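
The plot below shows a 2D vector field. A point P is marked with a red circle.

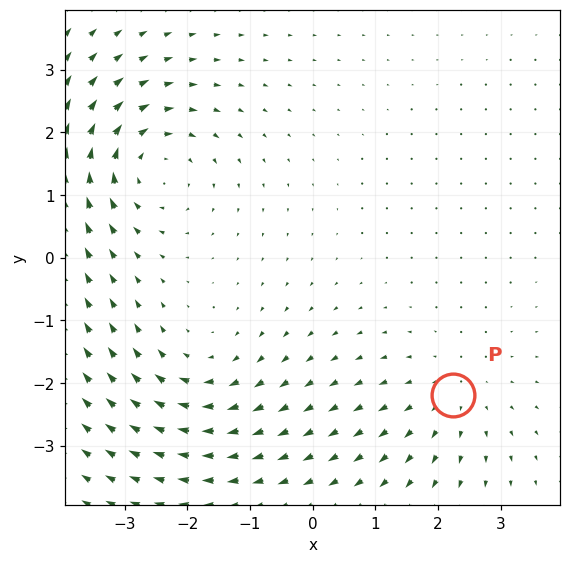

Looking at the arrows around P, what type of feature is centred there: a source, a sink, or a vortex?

At P (2.2, -2.2) the arrows spread outward. Divergence about +3, curl ≈0 — positive divergence with near-zero curl is a source.

source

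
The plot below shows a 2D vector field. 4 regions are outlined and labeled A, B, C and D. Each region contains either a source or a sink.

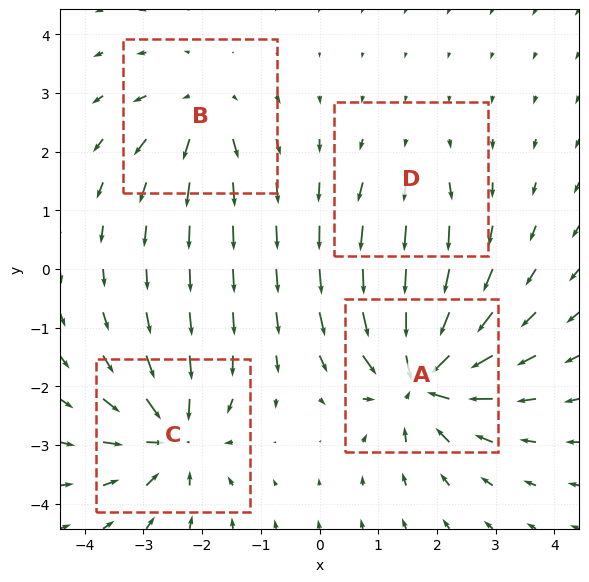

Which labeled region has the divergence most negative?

Divergence at each region's feature centre — A: about -8, B: about +4, C: about -6, D: about +3. Region A is most negative.

A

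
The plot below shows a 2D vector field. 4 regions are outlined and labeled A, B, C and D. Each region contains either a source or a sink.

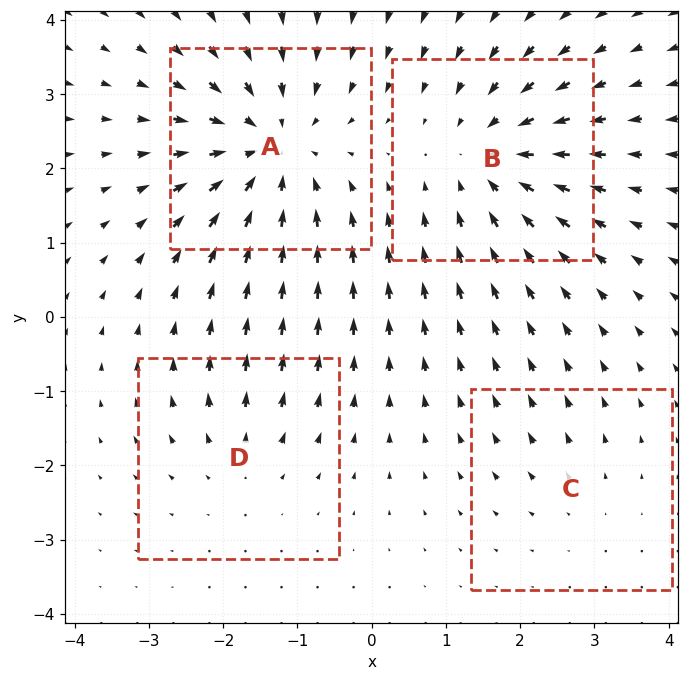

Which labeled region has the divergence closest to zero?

Divergence at each region's feature centre — A: about -6, B: about -5, C: about +2, D: about +3. Region C is closest to zero.

C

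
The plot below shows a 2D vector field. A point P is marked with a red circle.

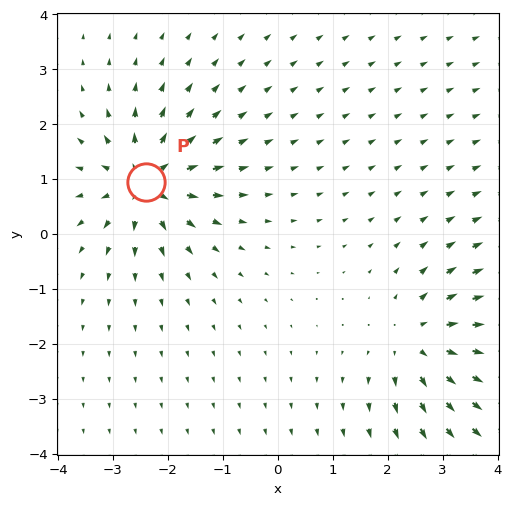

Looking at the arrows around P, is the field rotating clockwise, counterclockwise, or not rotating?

not rotating

Near P at (-2.4, 0.9) the arrows show no circulation. The curl there is ≈0.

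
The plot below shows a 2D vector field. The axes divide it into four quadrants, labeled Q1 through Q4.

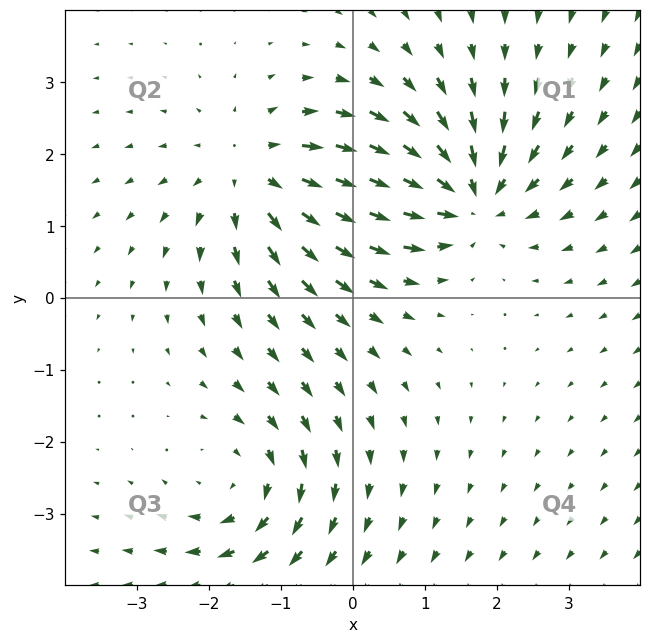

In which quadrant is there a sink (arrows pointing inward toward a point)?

The sink sits at approximately (1.6, 1.4), which lies in quadrant Q1. The divergence there is about -4, negative as expected for a sink.

Q1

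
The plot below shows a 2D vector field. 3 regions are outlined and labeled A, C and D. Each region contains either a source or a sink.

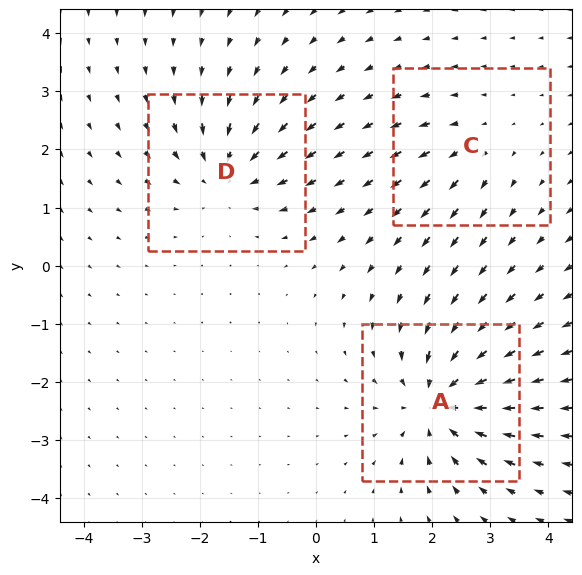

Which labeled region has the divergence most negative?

Divergence at each region's feature centre — A: about -5, C: about +2, D: about -4. Region A is most negative.

A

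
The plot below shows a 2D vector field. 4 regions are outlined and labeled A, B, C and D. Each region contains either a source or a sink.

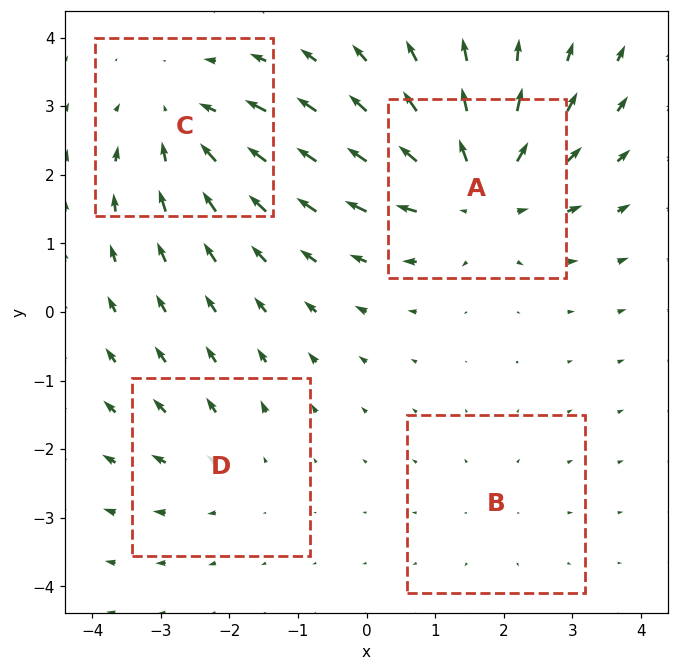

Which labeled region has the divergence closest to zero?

Divergence at each region's feature centre — A: about +6, B: about +2, C: about -4, D: about +3. Region B is closest to zero.

B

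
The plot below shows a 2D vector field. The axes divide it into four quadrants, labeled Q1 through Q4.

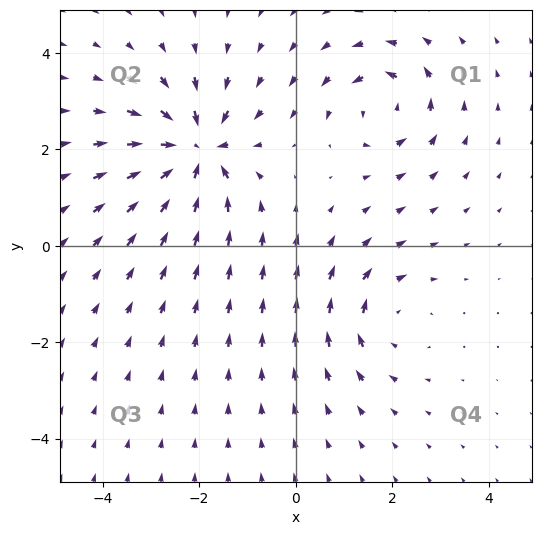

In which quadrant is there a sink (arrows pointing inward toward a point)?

Q2

The sink sits at approximately (-2.1, 2.0), which lies in quadrant Q2. The divergence there is about -6, negative as expected for a sink.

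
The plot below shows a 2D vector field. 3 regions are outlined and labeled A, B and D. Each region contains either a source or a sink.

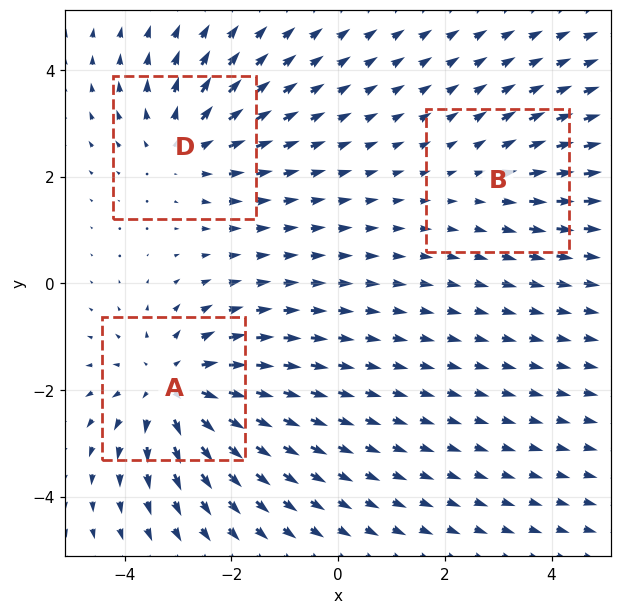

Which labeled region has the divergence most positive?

A

Divergence at each region's feature centre — A: about +4, B: about +2, D: about +3. Region A is most positive.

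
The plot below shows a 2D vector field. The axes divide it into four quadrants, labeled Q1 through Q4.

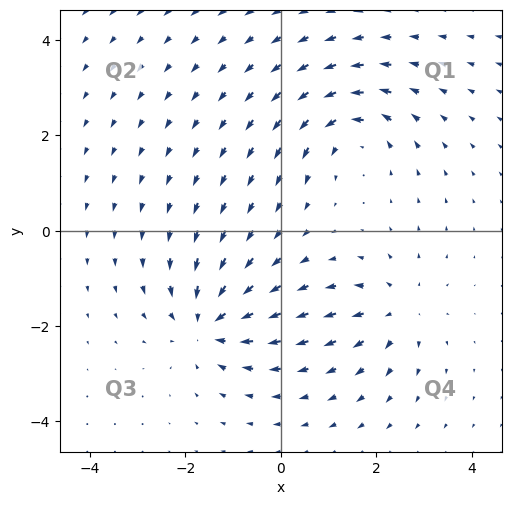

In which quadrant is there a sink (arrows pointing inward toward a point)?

The sink sits at approximately (-1.5, -1.9), which lies in quadrant Q3. The divergence there is about -5, negative as expected for a sink.

Q3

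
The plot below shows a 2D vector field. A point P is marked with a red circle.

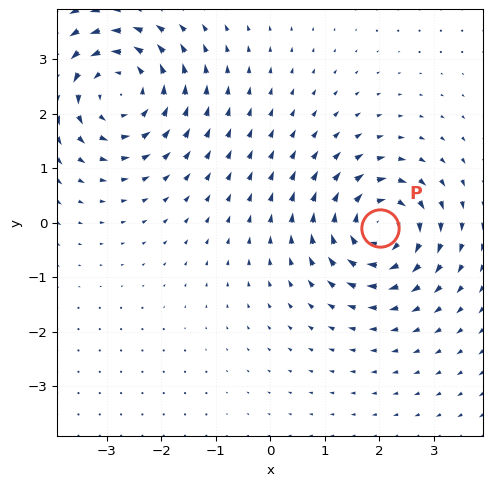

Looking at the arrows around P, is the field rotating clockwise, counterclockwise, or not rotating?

clockwise

Near P at (2.0, -0.1) the arrows circulate clockwise. The curl (z-component) there is about -4; negative curl means clockwise rotation.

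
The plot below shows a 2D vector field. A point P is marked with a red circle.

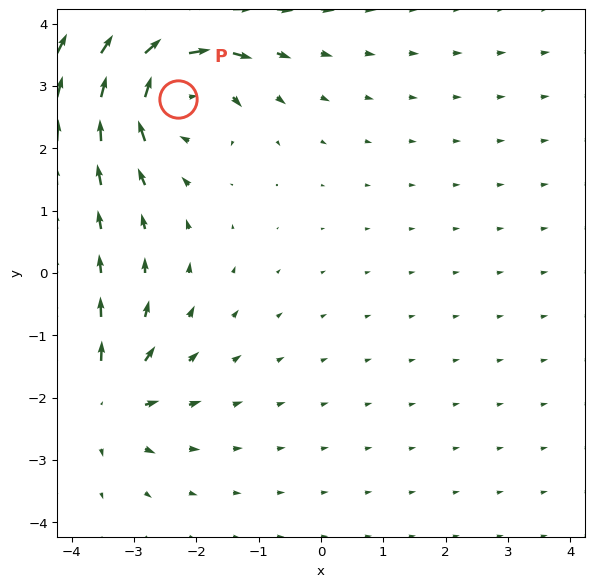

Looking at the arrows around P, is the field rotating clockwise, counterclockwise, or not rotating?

clockwise

Near P at (-2.3, 2.8) the arrows circulate clockwise. The curl (z-component) there is about -6; negative curl means clockwise rotation.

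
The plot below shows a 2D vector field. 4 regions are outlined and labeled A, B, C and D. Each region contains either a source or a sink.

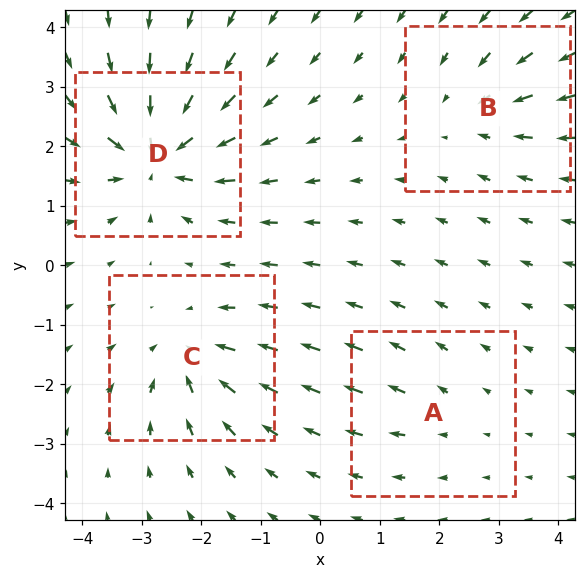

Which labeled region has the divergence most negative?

D

Divergence at each region's feature centre — A: about +2, B: about -4, C: about -6, D: about -9. Region D is most negative.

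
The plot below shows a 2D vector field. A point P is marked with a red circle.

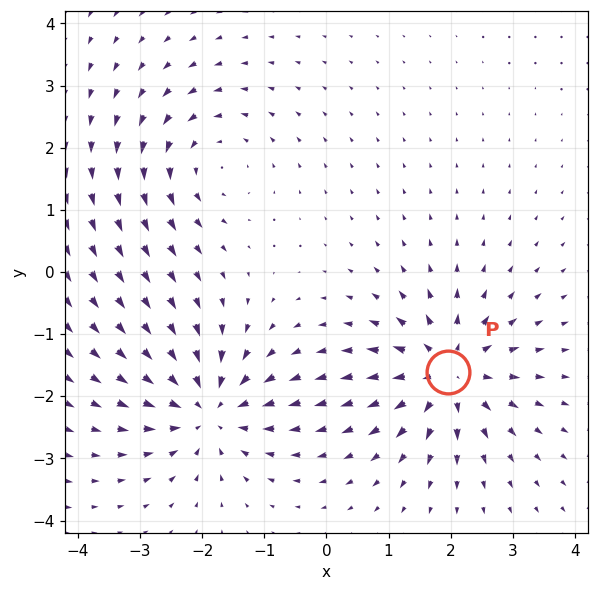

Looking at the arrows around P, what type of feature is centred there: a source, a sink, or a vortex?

source

At P (2.0, -1.6) the arrows spread outward. Divergence about +5, curl ≈0 — positive divergence with near-zero curl is a source.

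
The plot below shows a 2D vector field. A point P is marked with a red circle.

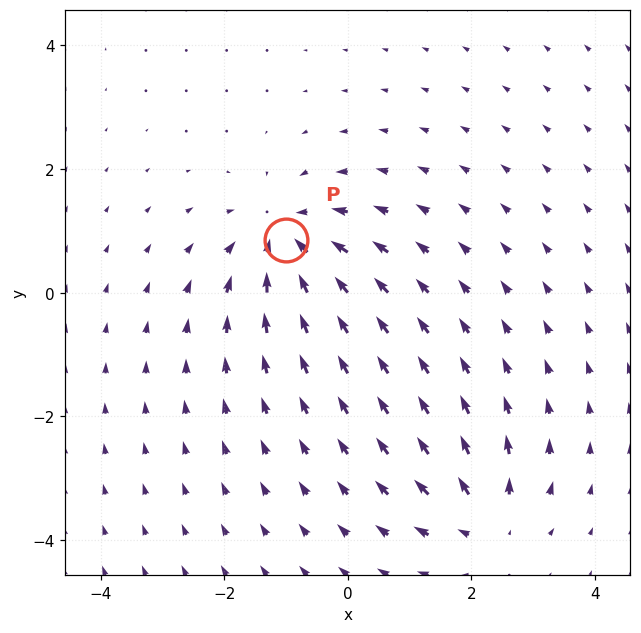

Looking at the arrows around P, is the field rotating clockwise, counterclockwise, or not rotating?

not rotating

Near P at (-1.0, 0.9) the arrows show no circulation. The curl there is ≈0.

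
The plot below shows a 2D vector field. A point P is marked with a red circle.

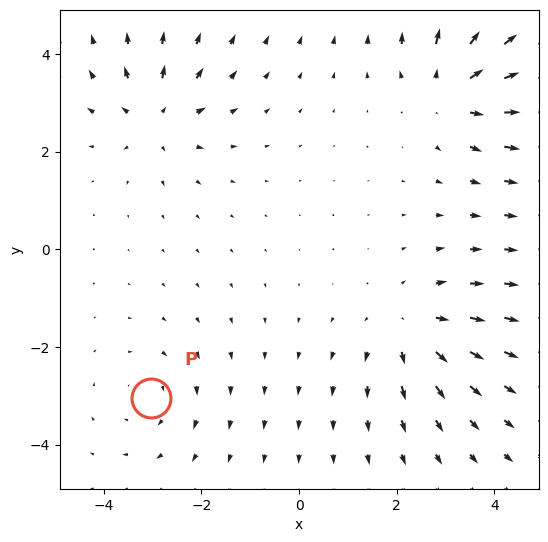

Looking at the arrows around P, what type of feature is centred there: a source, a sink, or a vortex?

At P (-3.0, -3.1) the arrows circulate clockwise. Divergence ≈0, curl about -2 — near-zero divergence with nonzero curl is a vortex.

vortex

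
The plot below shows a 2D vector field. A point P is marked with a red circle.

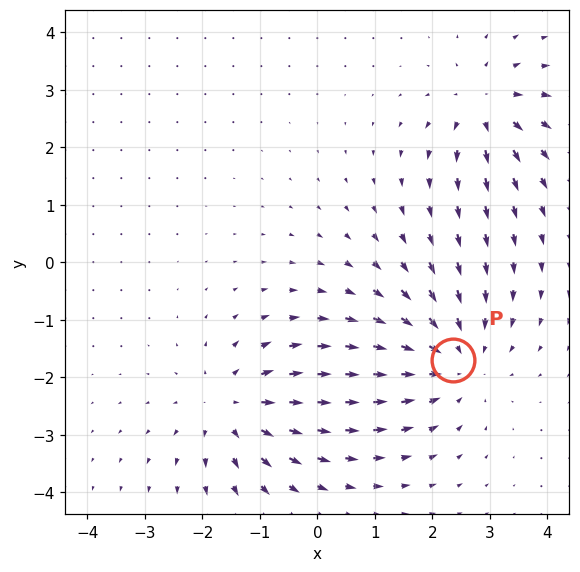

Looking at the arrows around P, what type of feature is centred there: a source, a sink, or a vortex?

sink

At P (2.4, -1.7) the arrows converge inward. Divergence about -4, curl ≈0 — negative divergence with near-zero curl is a sink.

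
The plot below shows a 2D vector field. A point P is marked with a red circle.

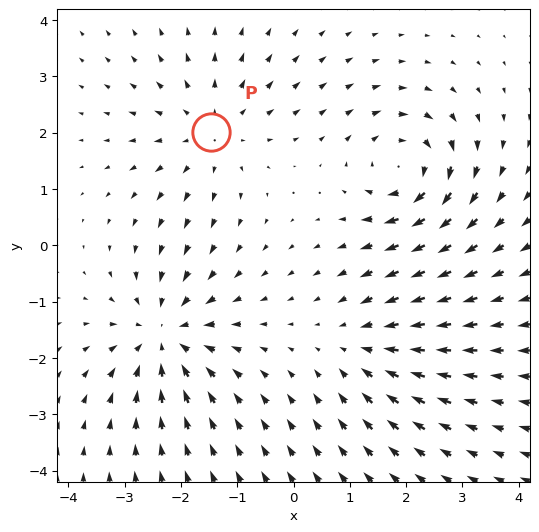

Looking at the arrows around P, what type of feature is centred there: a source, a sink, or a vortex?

At P (-1.5, 2.0) the arrows spread outward. Divergence about +3, curl ≈0 — positive divergence with near-zero curl is a source.

source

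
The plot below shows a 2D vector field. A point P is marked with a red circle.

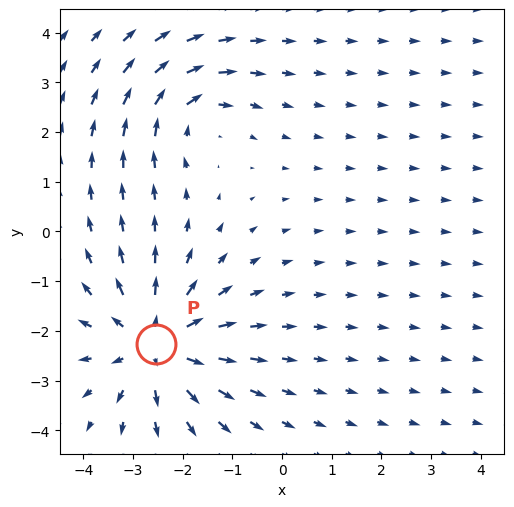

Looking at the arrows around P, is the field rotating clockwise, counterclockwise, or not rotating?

Near P at (-2.5, -2.3) the arrows show no circulation. The curl there is ≈0.

not rotating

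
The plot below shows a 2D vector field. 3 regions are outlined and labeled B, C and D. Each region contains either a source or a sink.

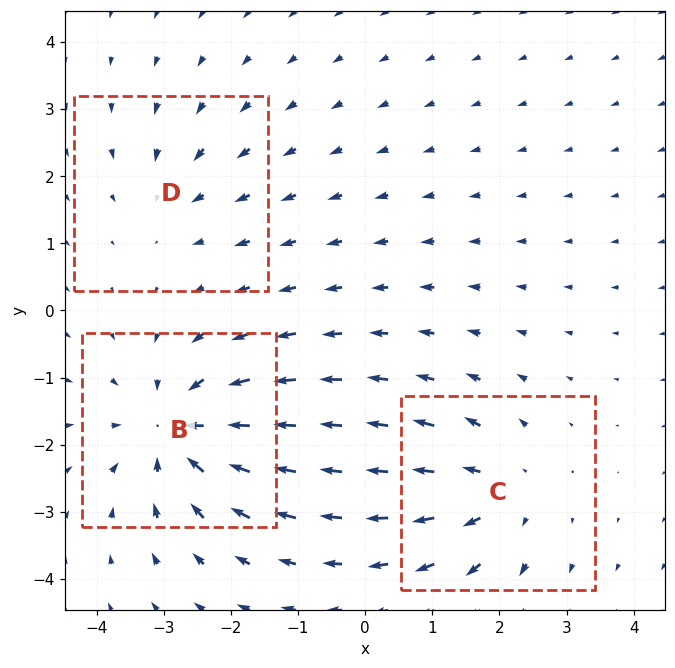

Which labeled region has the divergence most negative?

B

Divergence at each region's feature centre — B: about -5, C: about +3, D: about -2. Region B is most negative.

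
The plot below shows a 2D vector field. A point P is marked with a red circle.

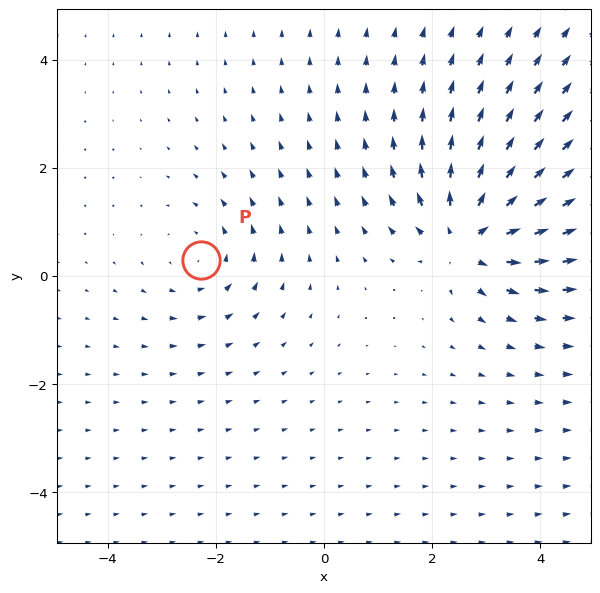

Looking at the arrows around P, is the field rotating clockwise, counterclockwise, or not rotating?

counterclockwise

Near P at (-2.3, 0.3) the arrows circulate counterclockwise. The curl (z-component) there is about +2; positive curl means counterclockwise rotation.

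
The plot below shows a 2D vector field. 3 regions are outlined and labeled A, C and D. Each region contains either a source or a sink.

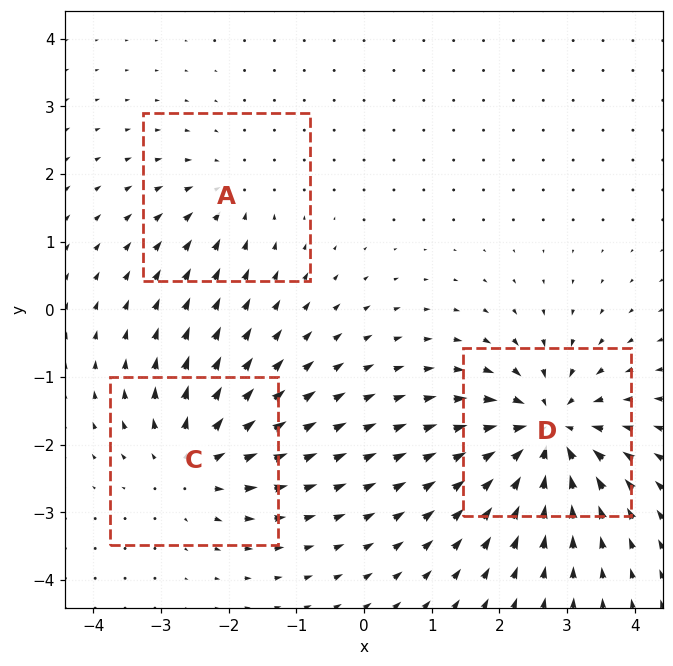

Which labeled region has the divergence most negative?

Divergence at each region's feature centre — A: about -2, C: about +4, D: about -6. Region D is most negative.

D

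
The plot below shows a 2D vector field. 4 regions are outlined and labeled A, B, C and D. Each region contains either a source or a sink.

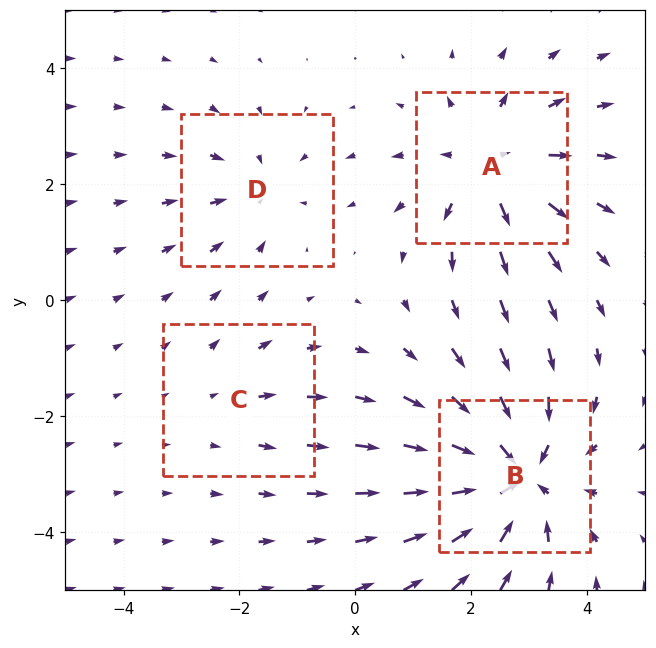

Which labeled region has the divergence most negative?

B

Divergence at each region's feature centre — A: about +5, B: about -7, C: about +2, D: about -3. Region B is most negative.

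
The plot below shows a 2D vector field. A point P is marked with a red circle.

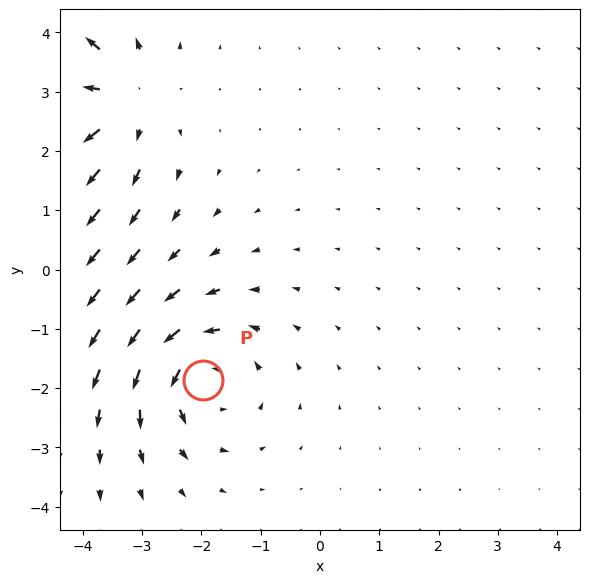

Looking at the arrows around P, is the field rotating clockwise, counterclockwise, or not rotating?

counterclockwise

Near P at (-2.0, -1.9) the arrows circulate counterclockwise. The curl (z-component) there is about +4; positive curl means counterclockwise rotation.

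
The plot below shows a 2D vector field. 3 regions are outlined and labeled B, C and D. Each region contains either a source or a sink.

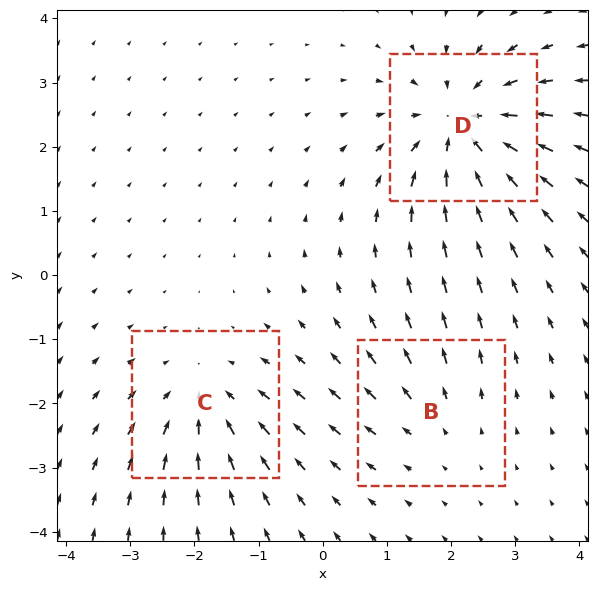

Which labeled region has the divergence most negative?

Divergence at each region's feature centre — B: about +2, C: about -3, D: about -5. Region D is most negative.

D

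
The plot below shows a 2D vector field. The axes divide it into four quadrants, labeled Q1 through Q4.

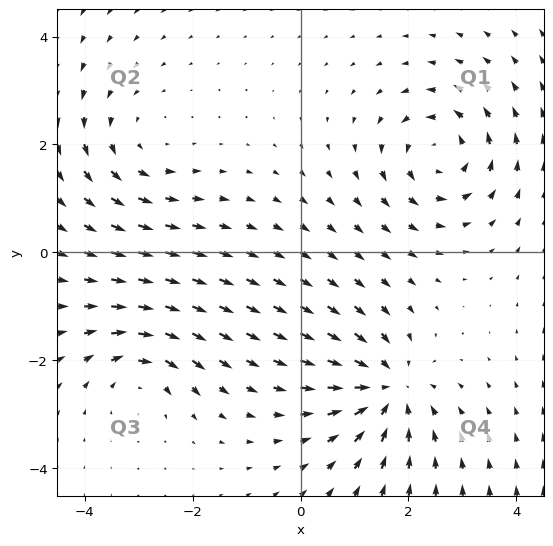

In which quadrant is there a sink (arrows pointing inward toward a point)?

The sink sits at approximately (1.6, -2.5), which lies in quadrant Q4. The divergence there is about -5, negative as expected for a sink.

Q4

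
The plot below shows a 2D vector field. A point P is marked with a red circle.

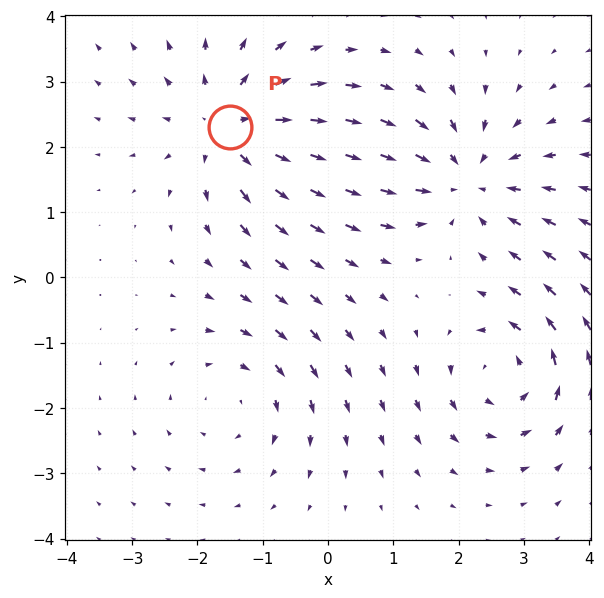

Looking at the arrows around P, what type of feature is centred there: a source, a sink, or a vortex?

source

At P (-1.5, 2.3) the arrows spread outward. Divergence about +4, curl ≈0 — positive divergence with near-zero curl is a source.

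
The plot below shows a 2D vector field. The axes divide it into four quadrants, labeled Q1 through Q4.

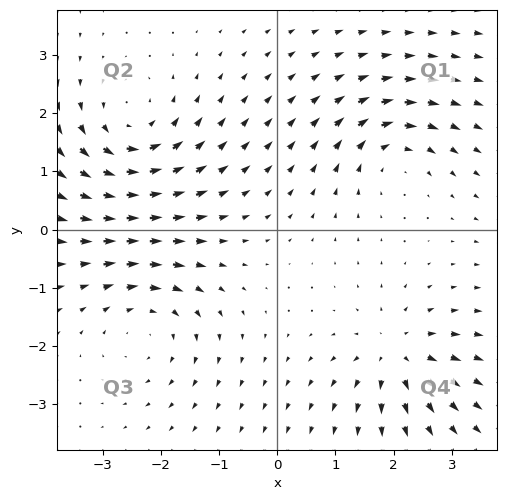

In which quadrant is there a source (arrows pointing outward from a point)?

Q4

The source sits at approximately (2.1, -2.1), which lies in quadrant Q4. The divergence there is about +5, positive as expected for a source.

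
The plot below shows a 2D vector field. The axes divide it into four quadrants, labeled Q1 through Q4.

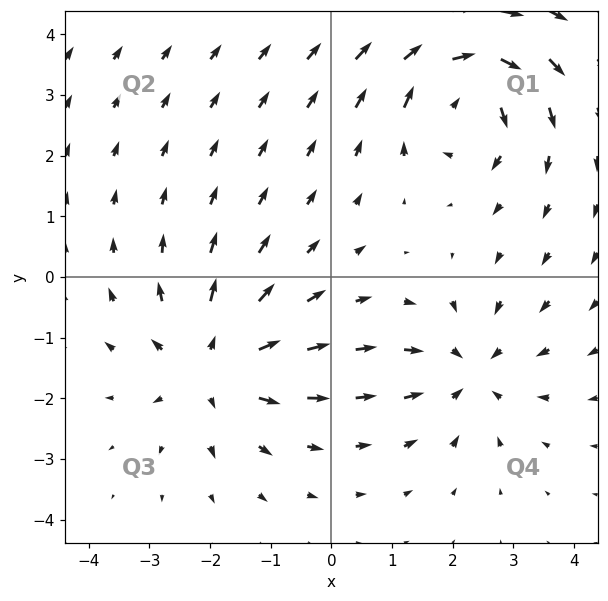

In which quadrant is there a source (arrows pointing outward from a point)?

The source sits at approximately (-2.0, -1.4), which lies in quadrant Q3. The divergence there is about +4, positive as expected for a source.

Q3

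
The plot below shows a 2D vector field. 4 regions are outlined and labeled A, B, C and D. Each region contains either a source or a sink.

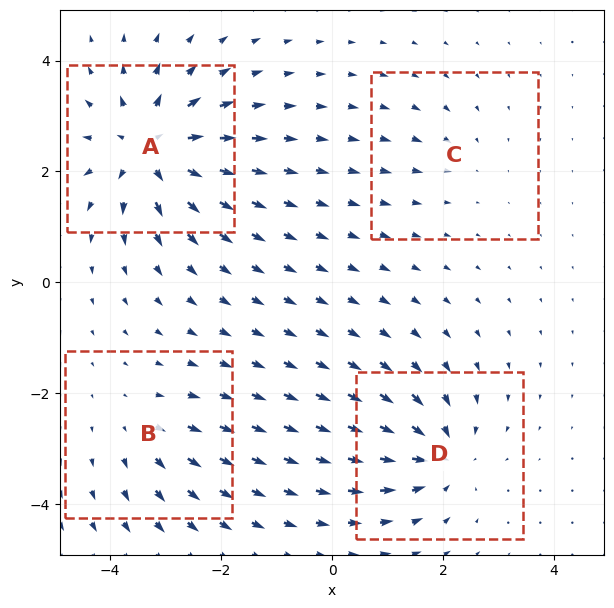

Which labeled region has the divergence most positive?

Divergence at each region's feature centre — A: about +8, B: about +3, C: about -2, D: about -6. Region A is most positive.

A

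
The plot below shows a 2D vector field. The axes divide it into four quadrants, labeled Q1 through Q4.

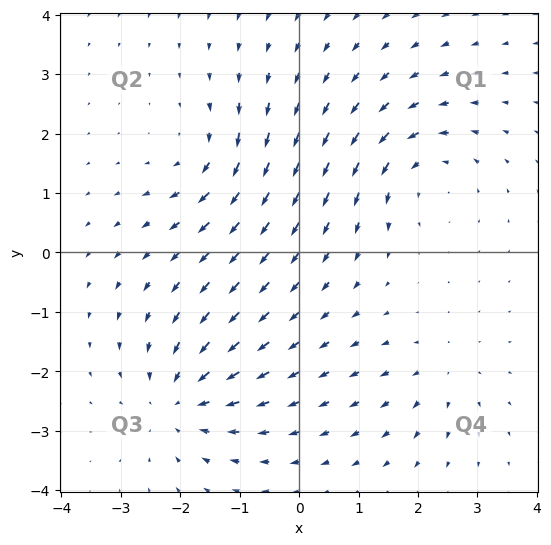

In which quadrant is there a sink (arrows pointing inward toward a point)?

The sink sits at approximately (-2.0, -2.5), which lies in quadrant Q3. The divergence there is about -5, negative as expected for a sink.

Q3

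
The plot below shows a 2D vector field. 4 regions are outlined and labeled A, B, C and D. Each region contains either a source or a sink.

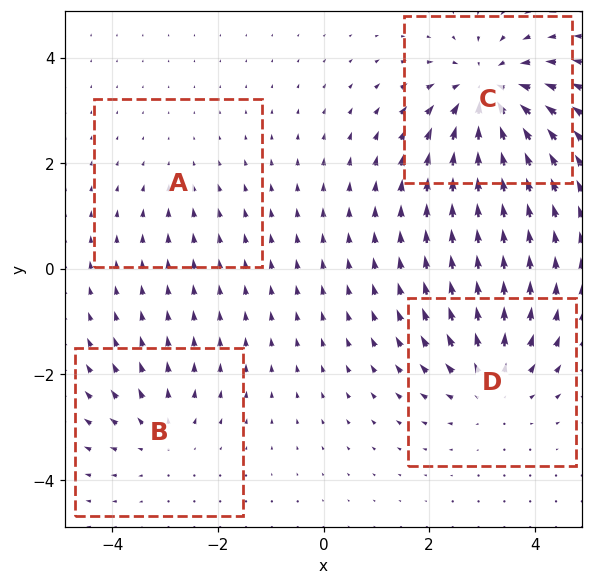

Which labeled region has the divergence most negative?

Divergence at each region's feature centre — A: about -2, B: about +3, C: about -6, D: about +4. Region C is most negative.

C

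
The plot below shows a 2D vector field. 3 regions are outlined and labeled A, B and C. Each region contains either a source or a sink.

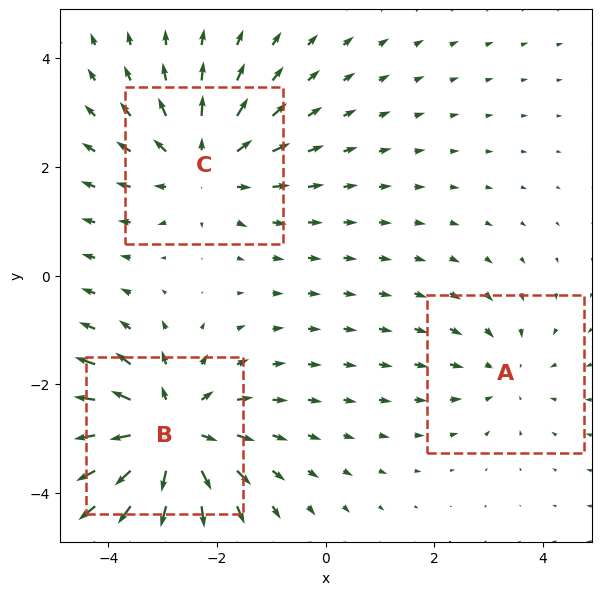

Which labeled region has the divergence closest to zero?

A

Divergence at each region's feature centre — A: about -2, B: about +4, C: about +3. Region A is closest to zero.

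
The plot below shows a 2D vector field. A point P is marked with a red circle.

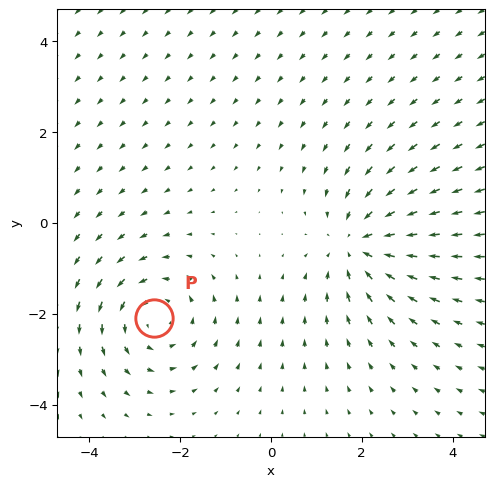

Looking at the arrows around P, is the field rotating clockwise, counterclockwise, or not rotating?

Near P at (-2.6, -2.1) the arrows circulate counterclockwise. The curl (z-component) there is about +4; positive curl means counterclockwise rotation.

counterclockwise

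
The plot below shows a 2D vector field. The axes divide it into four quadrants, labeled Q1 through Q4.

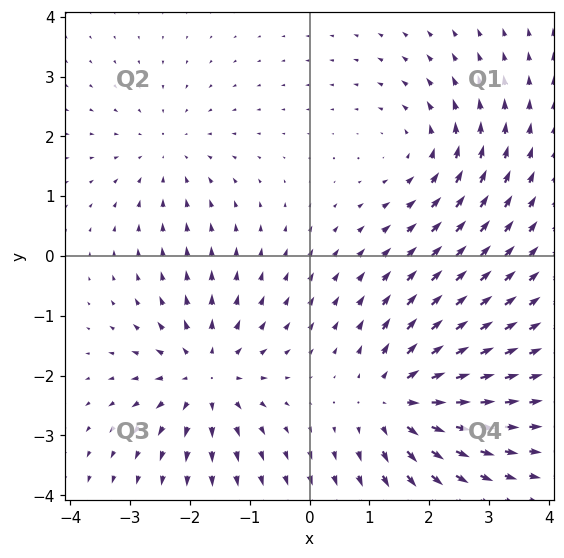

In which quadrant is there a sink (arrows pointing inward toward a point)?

Q2

The sink sits at approximately (-2.4, 1.7), which lies in quadrant Q2. The divergence there is about -3, negative as expected for a sink.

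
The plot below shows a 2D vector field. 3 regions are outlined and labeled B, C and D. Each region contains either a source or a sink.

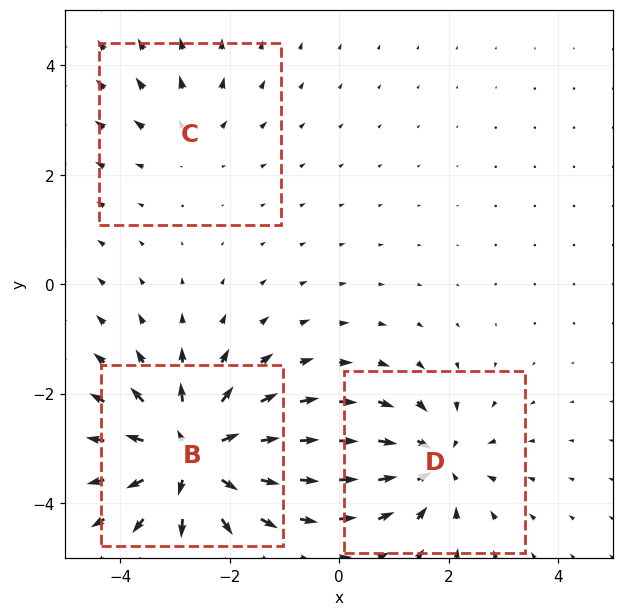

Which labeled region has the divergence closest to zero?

C

Divergence at each region's feature centre — B: about +6, C: about +2, D: about -4. Region C is closest to zero.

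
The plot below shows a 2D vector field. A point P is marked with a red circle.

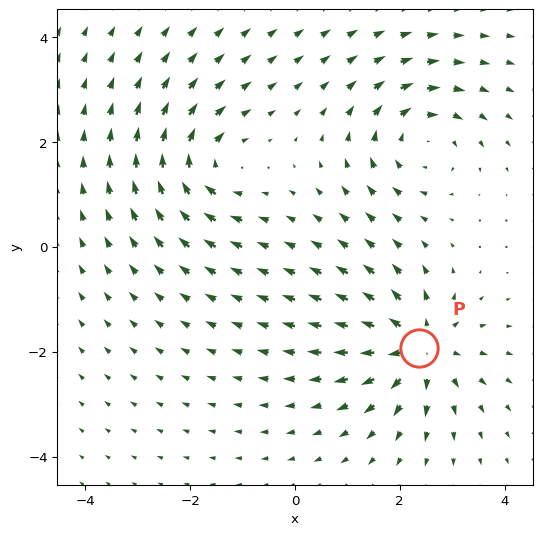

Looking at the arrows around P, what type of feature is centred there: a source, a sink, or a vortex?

source

At P (2.4, -1.9) the arrows spread outward. Divergence about +5, curl ≈0 — positive divergence with near-zero curl is a source.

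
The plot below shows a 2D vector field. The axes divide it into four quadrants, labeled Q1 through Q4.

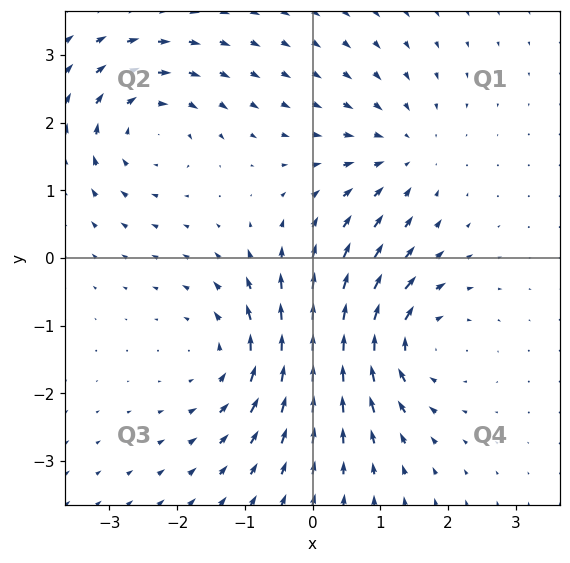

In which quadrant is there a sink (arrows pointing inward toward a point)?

The sink sits at approximately (1.3, 1.5), which lies in quadrant Q1. The divergence there is about -3, negative as expected for a sink.

Q1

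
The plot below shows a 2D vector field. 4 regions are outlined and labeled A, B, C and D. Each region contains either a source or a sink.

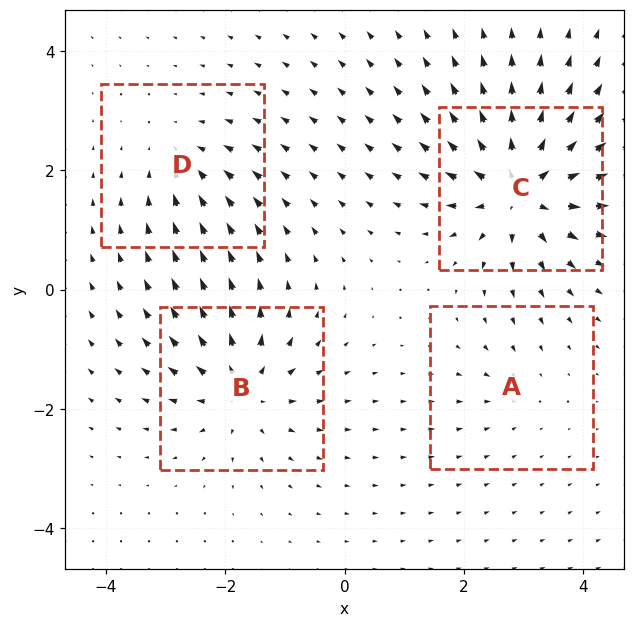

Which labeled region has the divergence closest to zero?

A

Divergence at each region's feature centre — A: about -2, B: about +6, C: about +8, D: about -4. Region A is closest to zero.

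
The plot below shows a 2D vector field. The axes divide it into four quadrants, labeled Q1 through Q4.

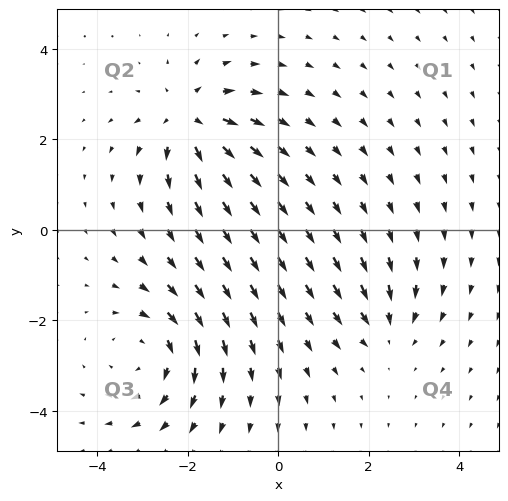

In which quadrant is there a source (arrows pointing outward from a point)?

Q2

The source sits at approximately (-2.0, 2.4), which lies in quadrant Q2. The divergence there is about +5, positive as expected for a source.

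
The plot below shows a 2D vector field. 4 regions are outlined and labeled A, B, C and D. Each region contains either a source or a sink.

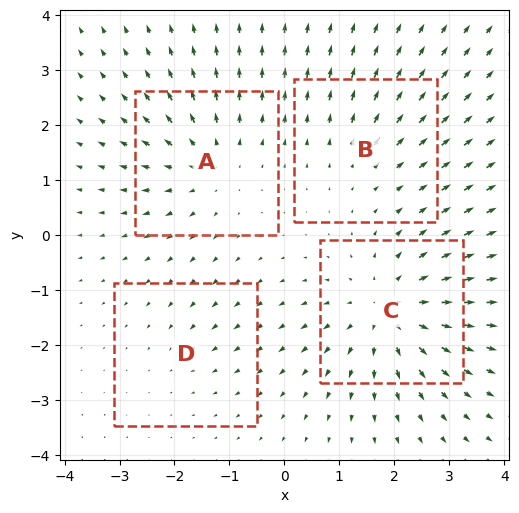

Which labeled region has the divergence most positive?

C

Divergence at each region's feature centre — A: about +4, B: about +3, C: about +6, D: about -2. Region C is most positive.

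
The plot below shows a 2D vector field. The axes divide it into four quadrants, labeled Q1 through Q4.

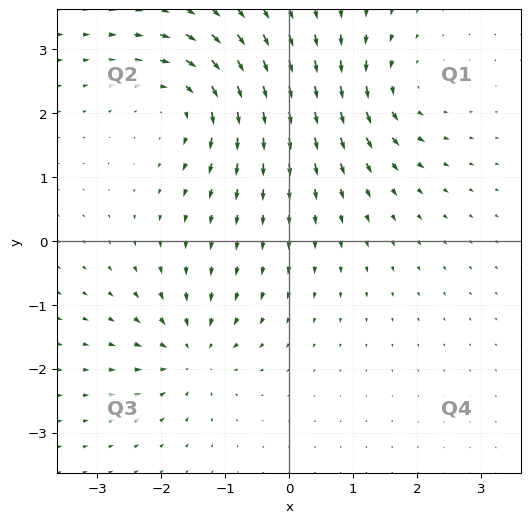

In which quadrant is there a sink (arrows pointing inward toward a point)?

The sink sits at approximately (-1.5, -1.8), which lies in quadrant Q3. The divergence there is about -5, negative as expected for a sink.

Q3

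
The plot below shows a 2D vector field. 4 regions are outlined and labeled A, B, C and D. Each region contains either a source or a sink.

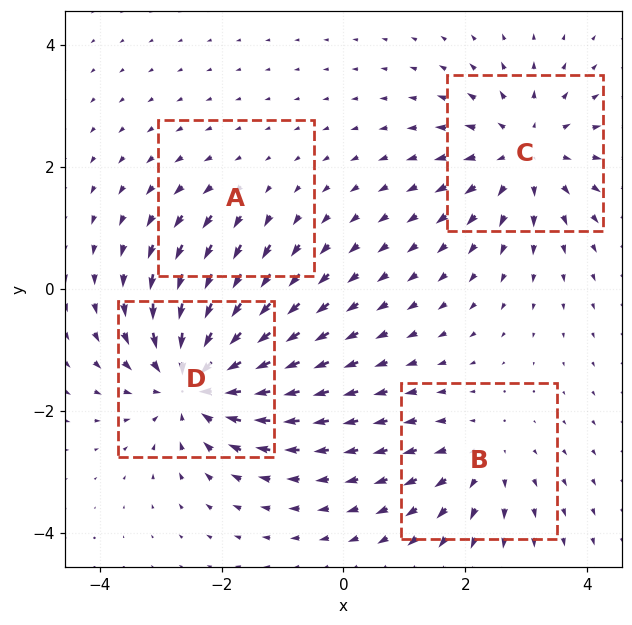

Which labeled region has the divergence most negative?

D

Divergence at each region's feature centre — A: about +2, B: about +3, C: about +5, D: about -7. Region D is most negative.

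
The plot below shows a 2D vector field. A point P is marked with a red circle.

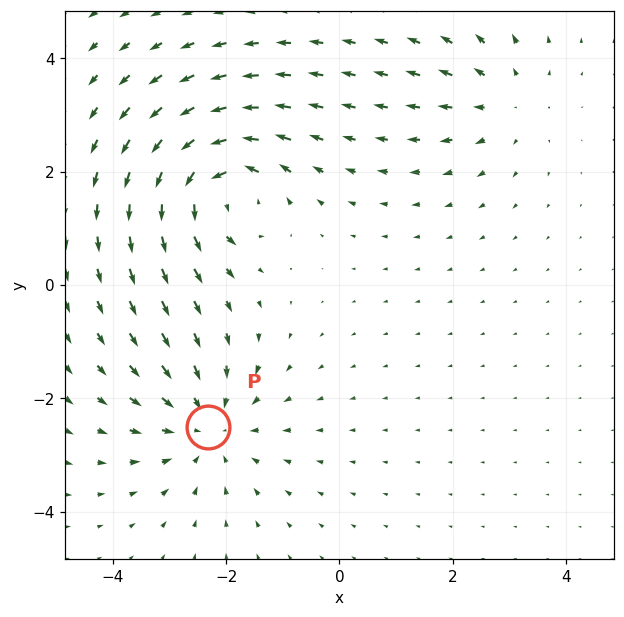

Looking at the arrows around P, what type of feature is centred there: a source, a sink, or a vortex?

sink

At P (-2.3, -2.5) the arrows converge inward. Divergence about -3, curl ≈0 — negative divergence with near-zero curl is a sink.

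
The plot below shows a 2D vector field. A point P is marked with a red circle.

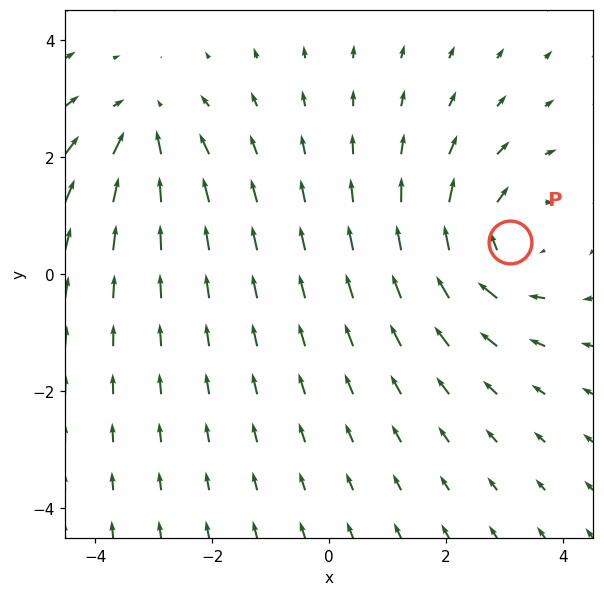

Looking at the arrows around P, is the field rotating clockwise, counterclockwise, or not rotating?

Near P at (3.1, 0.5) the arrows circulate clockwise. The curl (z-component) there is about -4; negative curl means clockwise rotation.

clockwise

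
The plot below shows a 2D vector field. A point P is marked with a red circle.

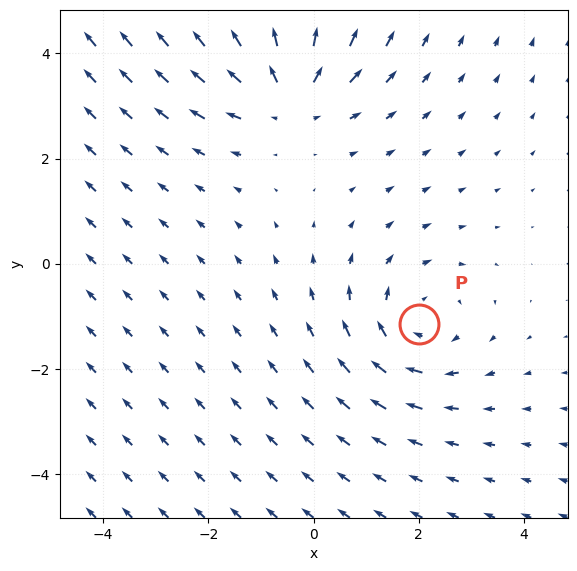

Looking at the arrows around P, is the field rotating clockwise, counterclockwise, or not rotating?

clockwise

Near P at (2.0, -1.1) the arrows circulate clockwise. The curl (z-component) there is about -2; negative curl means clockwise rotation.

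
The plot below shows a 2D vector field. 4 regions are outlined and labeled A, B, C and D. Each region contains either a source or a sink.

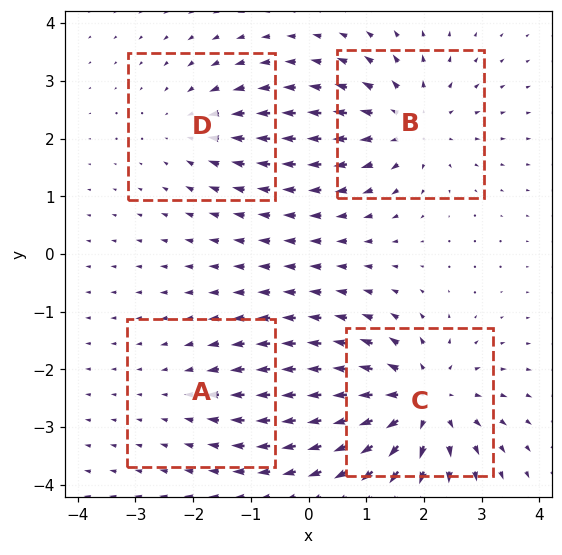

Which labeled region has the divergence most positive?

Divergence at each region's feature centre — A: about -2, B: about +5, C: about +6, D: about -3. Region C is most positive.

C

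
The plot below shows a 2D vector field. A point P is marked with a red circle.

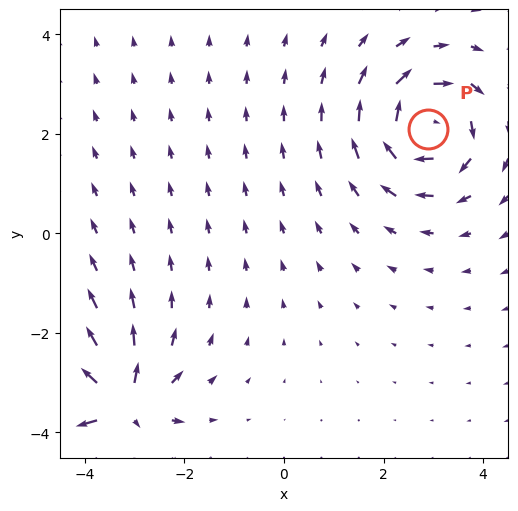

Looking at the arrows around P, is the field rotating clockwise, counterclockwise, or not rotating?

clockwise

Near P at (2.9, 2.1) the arrows circulate clockwise. The curl (z-component) there is about -6; negative curl means clockwise rotation.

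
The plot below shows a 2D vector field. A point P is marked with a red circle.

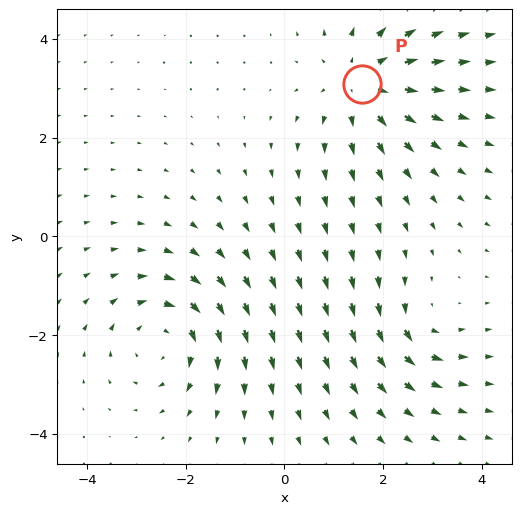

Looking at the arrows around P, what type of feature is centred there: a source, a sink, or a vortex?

source

At P (1.6, 3.1) the arrows spread outward. Divergence about +4, curl ≈0 — positive divergence with near-zero curl is a source.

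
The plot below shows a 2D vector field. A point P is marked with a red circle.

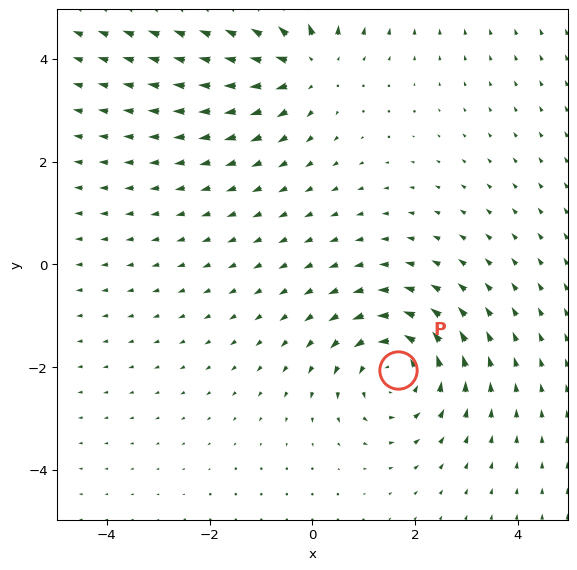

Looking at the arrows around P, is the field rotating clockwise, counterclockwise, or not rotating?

counterclockwise

Near P at (1.7, -2.1) the arrows circulate counterclockwise. The curl (z-component) there is about +3; positive curl means counterclockwise rotation.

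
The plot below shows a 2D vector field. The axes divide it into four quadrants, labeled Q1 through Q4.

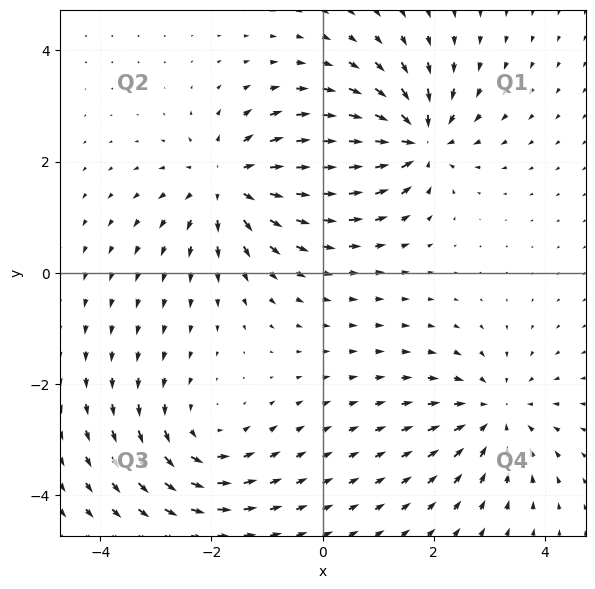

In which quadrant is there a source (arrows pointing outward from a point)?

The source sits at approximately (-1.7, 1.6), which lies in quadrant Q2. The divergence there is about +4, positive as expected for a source.

Q2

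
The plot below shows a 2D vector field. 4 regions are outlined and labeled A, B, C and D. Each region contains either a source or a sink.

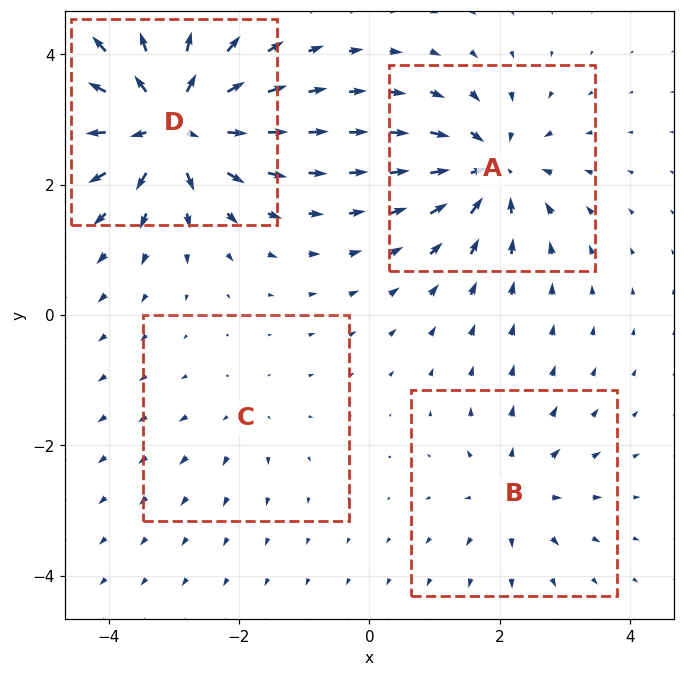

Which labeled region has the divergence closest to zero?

C

Divergence at each region's feature centre — A: about -6, B: about +4, C: about +2, D: about +9. Region C is closest to zero.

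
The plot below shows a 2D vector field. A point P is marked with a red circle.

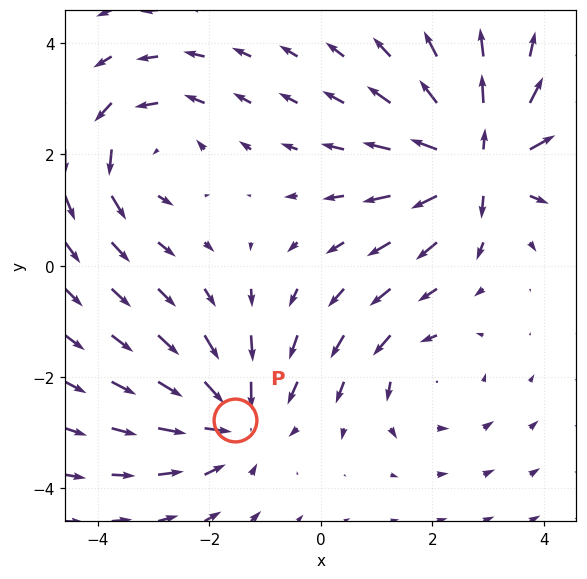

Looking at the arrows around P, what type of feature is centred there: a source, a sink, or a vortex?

At P (-1.5, -2.8) the arrows converge inward. Divergence about -3, curl ≈0 — negative divergence with near-zero curl is a sink.

sink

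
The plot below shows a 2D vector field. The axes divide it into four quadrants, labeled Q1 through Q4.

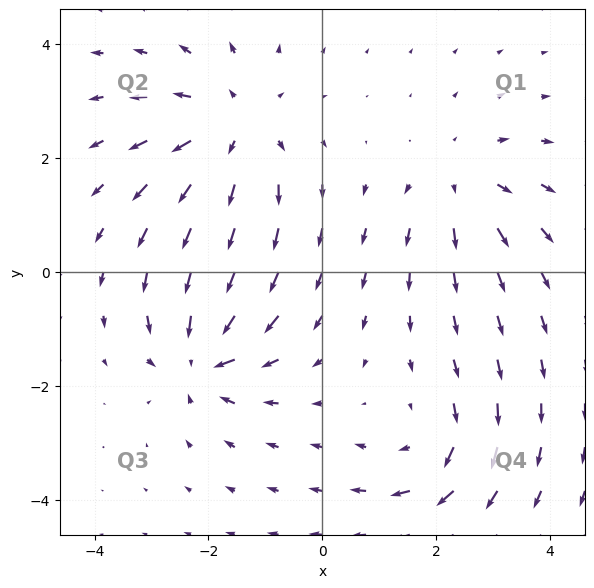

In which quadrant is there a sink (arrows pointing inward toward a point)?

Q3

The sink sits at approximately (-2.1, -1.5), which lies in quadrant Q3. The divergence there is about -6, negative as expected for a sink.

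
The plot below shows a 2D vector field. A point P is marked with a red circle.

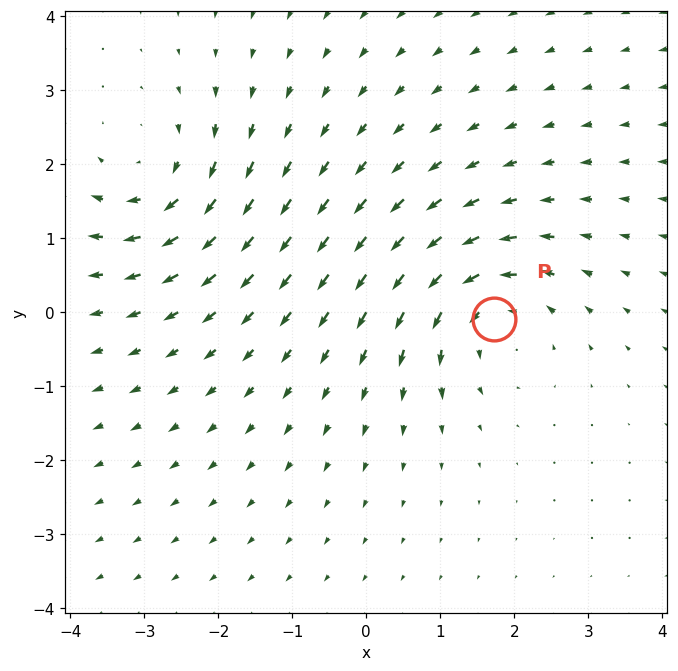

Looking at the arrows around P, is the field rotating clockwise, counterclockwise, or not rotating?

Near P at (1.7, -0.1) the arrows circulate counterclockwise. The curl (z-component) there is about +5; positive curl means counterclockwise rotation.

counterclockwise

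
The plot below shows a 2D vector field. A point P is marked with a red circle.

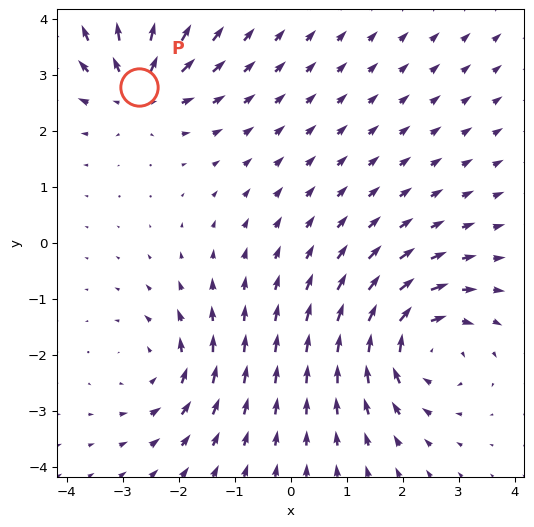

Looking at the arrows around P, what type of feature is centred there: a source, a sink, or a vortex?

At P (-2.7, 2.8) the arrows spread outward. Divergence about +5, curl ≈0 — positive divergence with near-zero curl is a source.

source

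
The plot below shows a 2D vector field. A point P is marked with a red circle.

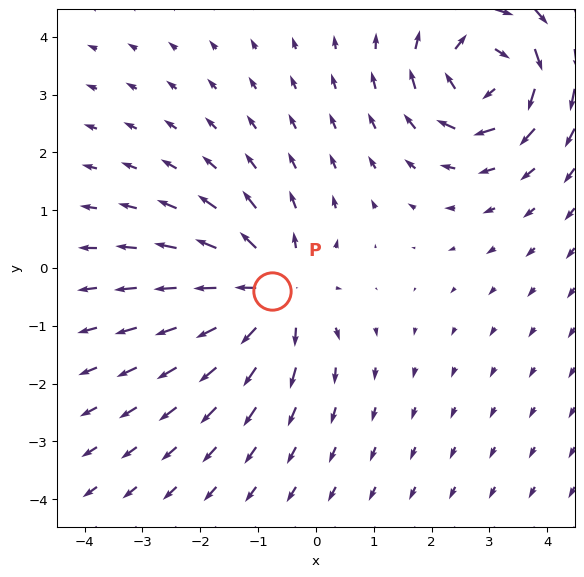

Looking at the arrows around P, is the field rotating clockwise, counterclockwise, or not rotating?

not rotating

Near P at (-0.8, -0.4) the arrows show no circulation. The curl there is ≈0.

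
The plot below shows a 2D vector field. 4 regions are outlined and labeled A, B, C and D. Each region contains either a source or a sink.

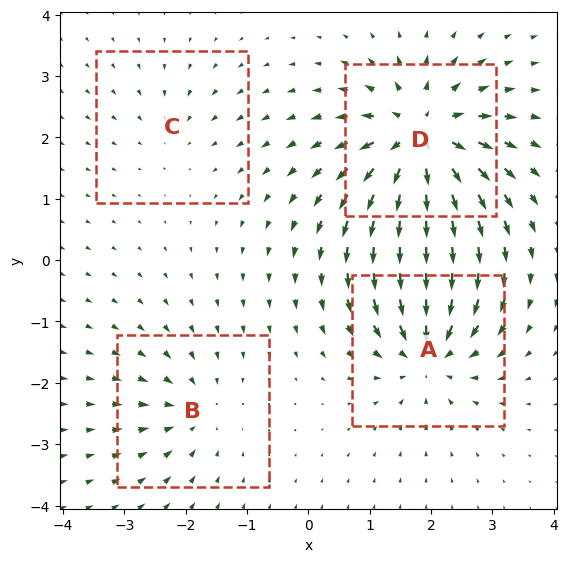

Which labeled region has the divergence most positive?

Divergence at each region's feature centre — A: about -7, B: about -4, C: about -2, D: about +9. Region D is most positive.

D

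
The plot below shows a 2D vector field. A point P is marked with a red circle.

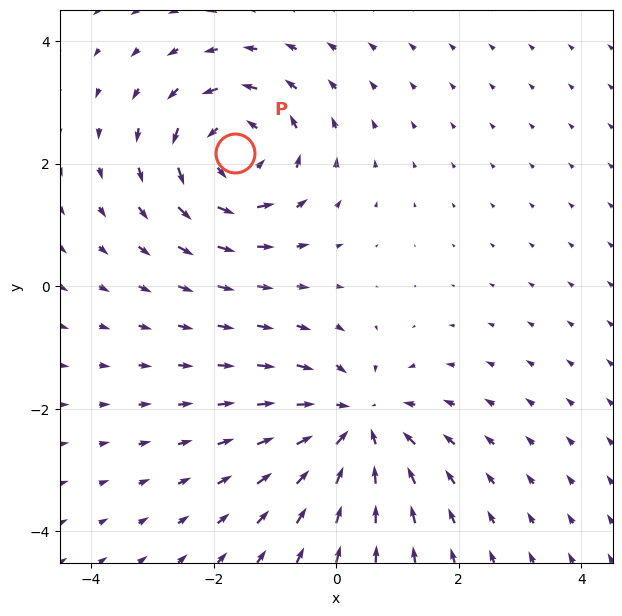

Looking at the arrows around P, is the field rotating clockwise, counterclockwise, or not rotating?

counterclockwise

Near P at (-1.6, 2.2) the arrows circulate counterclockwise. The curl (z-component) there is about +3; positive curl means counterclockwise rotation.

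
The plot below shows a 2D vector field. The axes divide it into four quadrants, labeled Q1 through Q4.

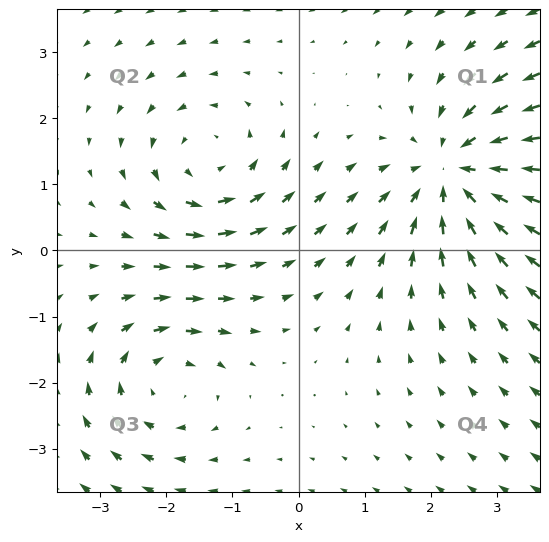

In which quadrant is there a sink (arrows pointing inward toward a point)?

Q1

The sink sits at approximately (2.4, 1.2), which lies in quadrant Q1. The divergence there is about -5, negative as expected for a sink.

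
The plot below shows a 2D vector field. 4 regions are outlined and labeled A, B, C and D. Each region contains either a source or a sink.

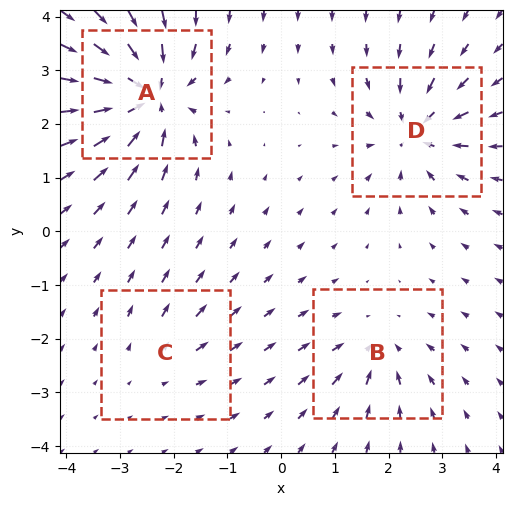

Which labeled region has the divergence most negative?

Divergence at each region's feature centre — A: about -8, B: about -4, C: about +2, D: about -6. Region A is most negative.

A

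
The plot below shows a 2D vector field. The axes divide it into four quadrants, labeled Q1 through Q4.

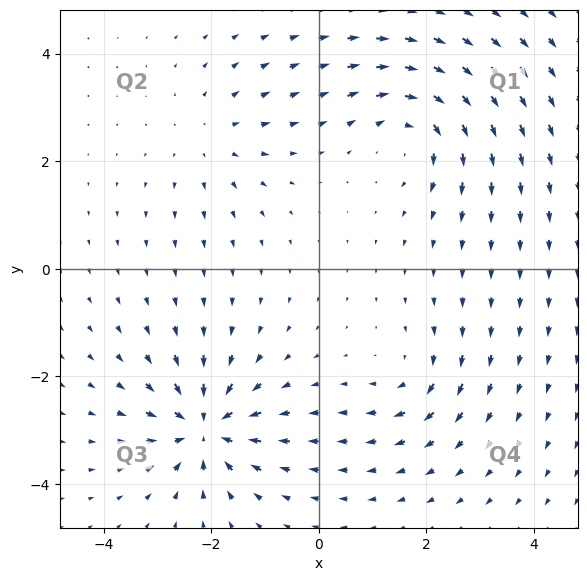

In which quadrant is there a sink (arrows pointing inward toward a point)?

Q3

The sink sits at approximately (-2.1, -3.0), which lies in quadrant Q3. The divergence there is about -7, negative as expected for a sink.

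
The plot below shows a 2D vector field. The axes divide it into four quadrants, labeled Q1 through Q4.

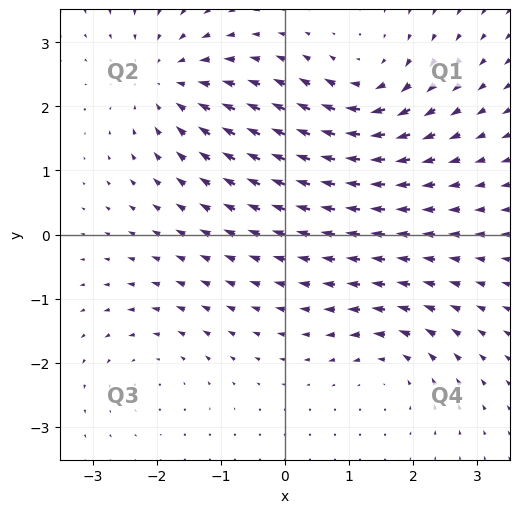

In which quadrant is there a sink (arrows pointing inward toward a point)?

Q2

The sink sits at approximately (-1.8, 2.4), which lies in quadrant Q2. The divergence there is about -5, negative as expected for a sink.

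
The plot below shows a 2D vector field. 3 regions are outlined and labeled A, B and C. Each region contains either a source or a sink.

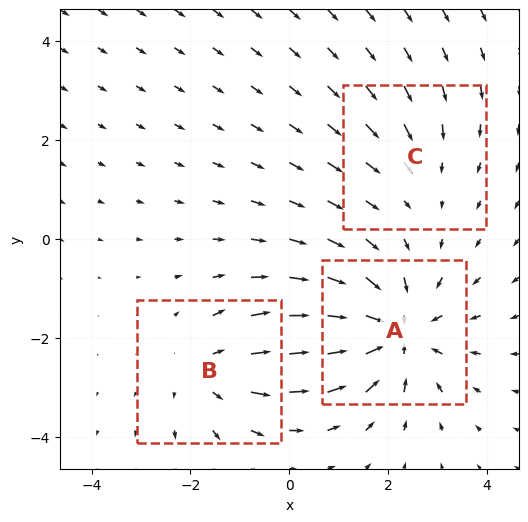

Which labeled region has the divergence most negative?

A

Divergence at each region's feature centre — A: about -5, B: about +3, C: about -2. Region A is most negative.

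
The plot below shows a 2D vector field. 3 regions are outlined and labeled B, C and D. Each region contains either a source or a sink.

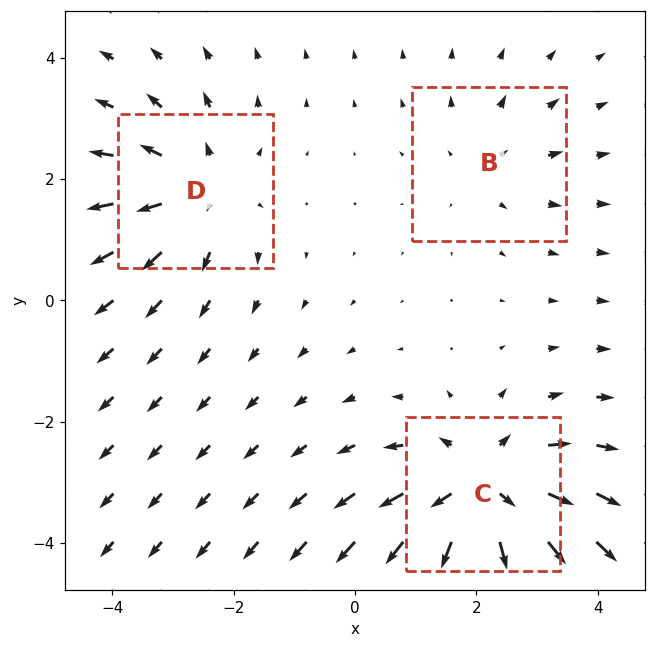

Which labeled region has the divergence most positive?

C

Divergence at each region's feature centre — B: about +2, C: about +5, D: about +3. Region C is most positive.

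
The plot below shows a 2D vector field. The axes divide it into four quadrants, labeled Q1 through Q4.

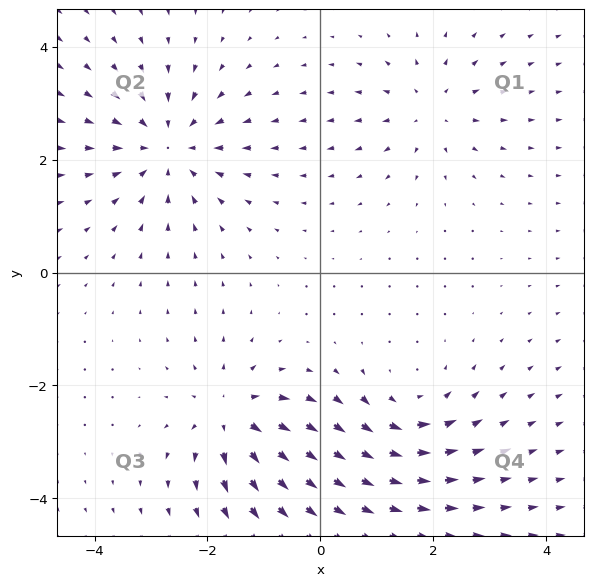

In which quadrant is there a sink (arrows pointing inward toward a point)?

Q2

The sink sits at approximately (-2.7, 2.2), which lies in quadrant Q2. The divergence there is about -4, negative as expected for a sink.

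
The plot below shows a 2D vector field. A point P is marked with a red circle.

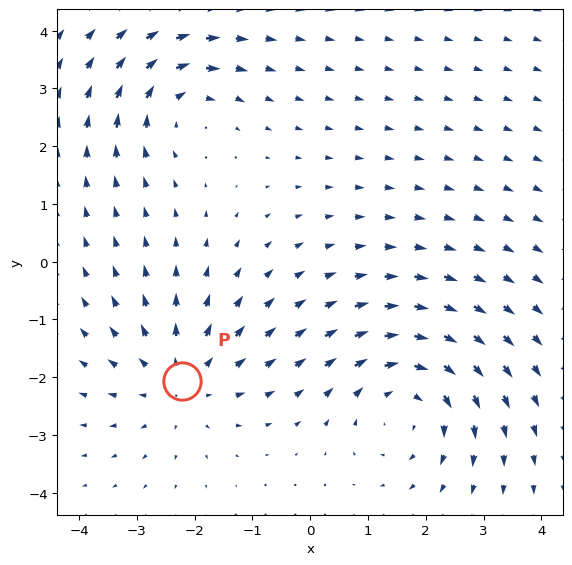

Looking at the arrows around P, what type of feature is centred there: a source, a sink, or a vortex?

At P (-2.2, -2.1) the arrows spread outward. Divergence about +3, curl ≈0 — positive divergence with near-zero curl is a source.

source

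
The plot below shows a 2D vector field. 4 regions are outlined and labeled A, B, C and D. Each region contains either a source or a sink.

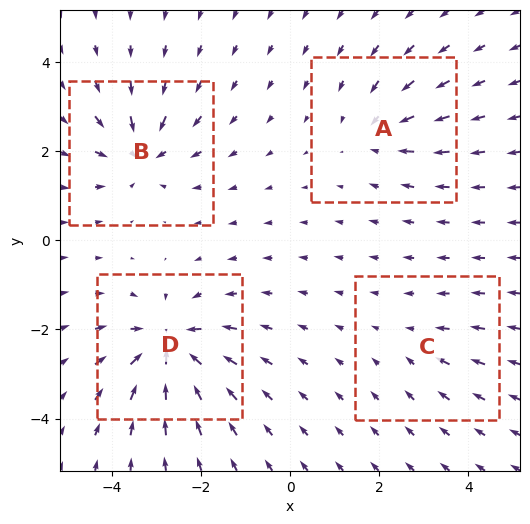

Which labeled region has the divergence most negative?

Divergence at each region's feature centre — A: about -4, B: about -6, C: about -2, D: about -7. Region D is most negative.

D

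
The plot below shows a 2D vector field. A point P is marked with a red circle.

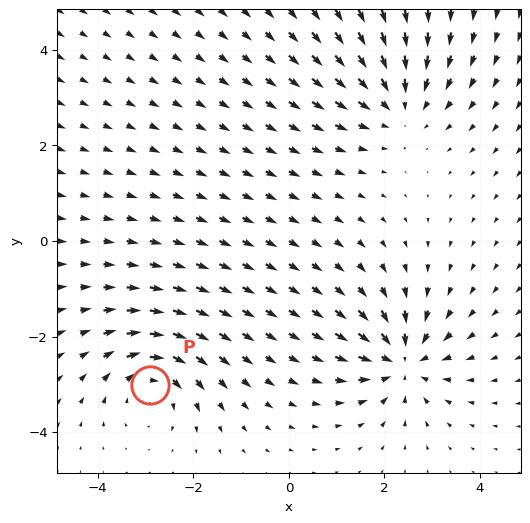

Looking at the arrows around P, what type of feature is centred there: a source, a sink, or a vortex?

At P (-2.9, -3.0) the arrows circulate clockwise. Divergence ≈0, curl about -4 — near-zero divergence with nonzero curl is a vortex.

vortex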